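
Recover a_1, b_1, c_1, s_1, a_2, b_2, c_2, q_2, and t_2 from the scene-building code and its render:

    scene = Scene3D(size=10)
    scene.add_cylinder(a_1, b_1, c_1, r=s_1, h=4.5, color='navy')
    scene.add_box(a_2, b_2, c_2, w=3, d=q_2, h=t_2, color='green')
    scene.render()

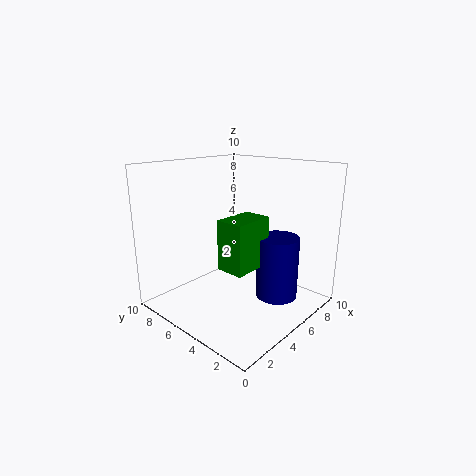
a_1 = 7; b_1 = 3; c_1 = 0.5; s_1 = 1.5; a_2 = 3.5; b_2 = 3.5; c_2 = 3; q_2 = 2; t_2 = 3.5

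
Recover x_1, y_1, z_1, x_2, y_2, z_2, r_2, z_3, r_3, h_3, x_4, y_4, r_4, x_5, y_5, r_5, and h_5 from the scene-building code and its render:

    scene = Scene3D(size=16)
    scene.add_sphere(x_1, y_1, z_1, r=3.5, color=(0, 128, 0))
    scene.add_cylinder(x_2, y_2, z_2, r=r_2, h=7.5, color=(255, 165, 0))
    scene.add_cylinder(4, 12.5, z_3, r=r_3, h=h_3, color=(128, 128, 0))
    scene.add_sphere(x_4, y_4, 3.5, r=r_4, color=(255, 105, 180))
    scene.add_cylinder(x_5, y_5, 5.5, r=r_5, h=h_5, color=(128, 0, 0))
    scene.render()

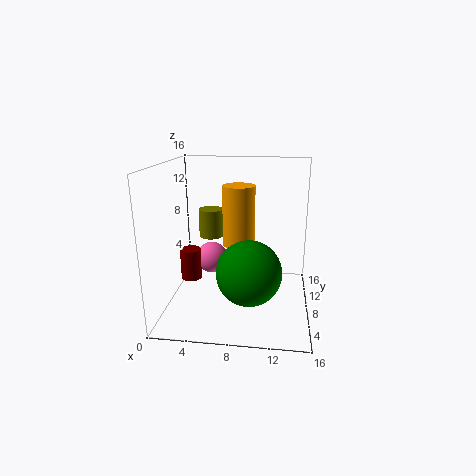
x_1 = 9.5, y_1 = 5.5, z_1 = 5, x_2 = 7.5, y_2 = 12.5, z_2 = 5.5, r_2 = 2, z_3 = 6.5, r_3 = 1.5, h_3 = 3.5, x_4 = 4, y_4 = 12.5, r_4 = 2, x_5 = 4, y_5 = 3, r_5 = 1, h_5 = 3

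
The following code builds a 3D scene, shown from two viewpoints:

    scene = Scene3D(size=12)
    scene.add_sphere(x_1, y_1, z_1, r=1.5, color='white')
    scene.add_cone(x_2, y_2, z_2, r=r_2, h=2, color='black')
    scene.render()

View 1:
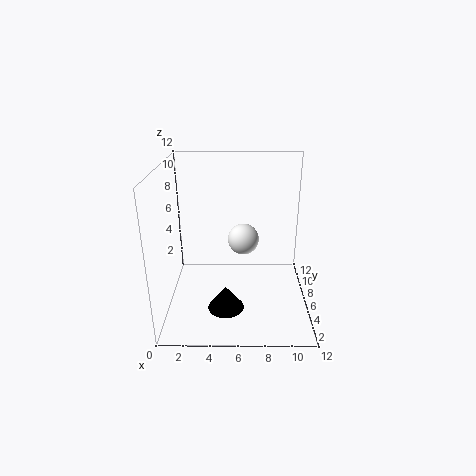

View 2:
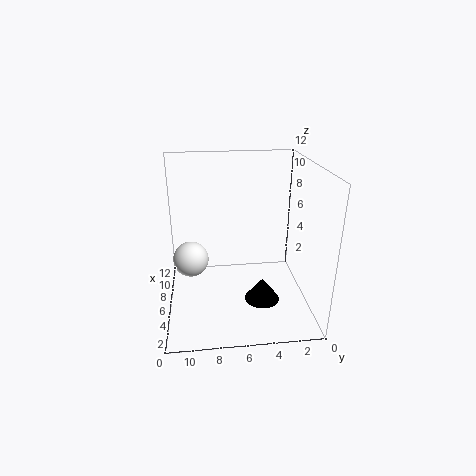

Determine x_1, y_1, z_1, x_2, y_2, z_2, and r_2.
x_1 = 6.5, y_1 = 10, z_1 = 4, x_2 = 5, y_2 = 4, z_2 = 0.5, r_2 = 1.5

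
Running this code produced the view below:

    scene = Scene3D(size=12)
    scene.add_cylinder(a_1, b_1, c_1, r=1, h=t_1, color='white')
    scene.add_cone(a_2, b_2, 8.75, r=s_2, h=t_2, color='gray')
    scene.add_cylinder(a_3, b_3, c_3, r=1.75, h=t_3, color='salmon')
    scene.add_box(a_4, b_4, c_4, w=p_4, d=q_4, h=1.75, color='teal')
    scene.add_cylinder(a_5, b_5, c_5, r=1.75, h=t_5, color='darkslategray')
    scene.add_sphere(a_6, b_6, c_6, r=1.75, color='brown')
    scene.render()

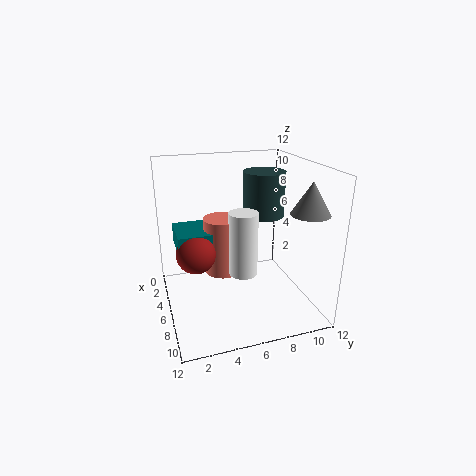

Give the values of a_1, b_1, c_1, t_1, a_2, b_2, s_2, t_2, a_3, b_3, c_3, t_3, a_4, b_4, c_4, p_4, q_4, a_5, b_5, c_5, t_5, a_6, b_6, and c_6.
a_1 = 10.25, b_1 = 5, c_1 = 5.25, t_1 = 4.5, a_2 = 9.5, b_2 = 10.5, s_2 = 1.5, t_2 = 2.5, a_3 = 3, b_3 = 5.5, c_3 = 1.5, t_3 = 5.25, a_4 = 0.25, b_4 = 1.25, c_4 = 4, p_4 = 4, q_4 = 3.75, a_5 = 5.25, b_5 = 8.5, c_5 = 7.5, t_5 = 3.75, a_6 = 4, b_6 = 2.75, c_6 = 4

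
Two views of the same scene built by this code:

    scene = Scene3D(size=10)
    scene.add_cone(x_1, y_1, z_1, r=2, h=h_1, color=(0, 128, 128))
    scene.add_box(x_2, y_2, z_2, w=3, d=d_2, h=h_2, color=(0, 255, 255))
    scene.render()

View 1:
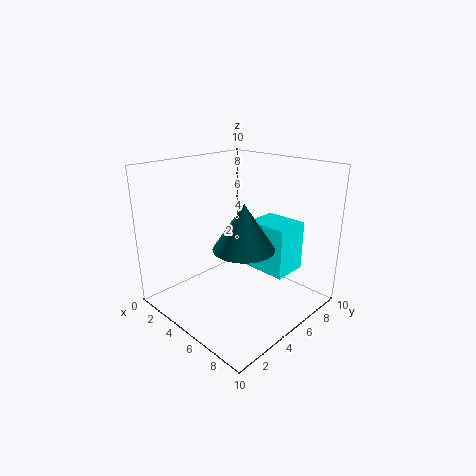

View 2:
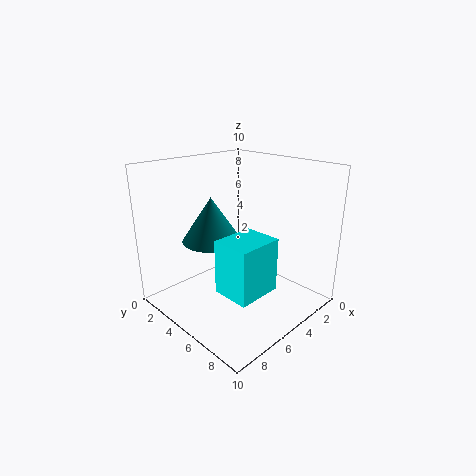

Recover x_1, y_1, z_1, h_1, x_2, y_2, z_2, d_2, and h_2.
x_1 = 6.5; y_1 = 4; z_1 = 5; h_1 = 3; x_2 = 5; y_2 = 6; z_2 = 2.5; d_2 = 2.5; h_2 = 3.5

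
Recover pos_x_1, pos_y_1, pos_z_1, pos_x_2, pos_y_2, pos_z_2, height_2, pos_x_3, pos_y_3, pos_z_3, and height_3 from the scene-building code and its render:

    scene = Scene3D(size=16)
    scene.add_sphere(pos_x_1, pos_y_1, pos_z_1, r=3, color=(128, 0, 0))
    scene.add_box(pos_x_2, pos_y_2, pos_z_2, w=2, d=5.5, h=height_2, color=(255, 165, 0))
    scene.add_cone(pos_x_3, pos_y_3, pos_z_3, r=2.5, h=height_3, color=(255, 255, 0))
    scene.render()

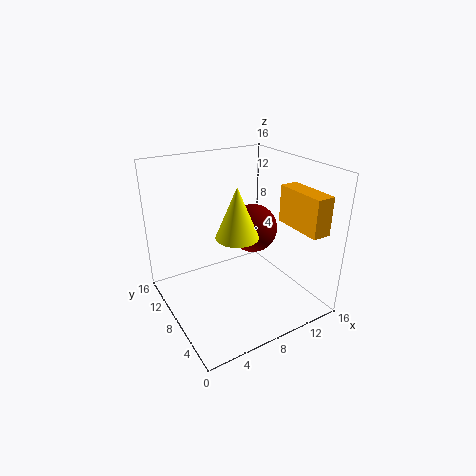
pos_x_1 = 12
pos_y_1 = 11
pos_z_1 = 7
pos_x_2 = 12
pos_y_2 = 0.5
pos_z_2 = 10
height_2 = 4
pos_x_3 = 8.5
pos_y_3 = 9
pos_z_3 = 7.5
height_3 = 6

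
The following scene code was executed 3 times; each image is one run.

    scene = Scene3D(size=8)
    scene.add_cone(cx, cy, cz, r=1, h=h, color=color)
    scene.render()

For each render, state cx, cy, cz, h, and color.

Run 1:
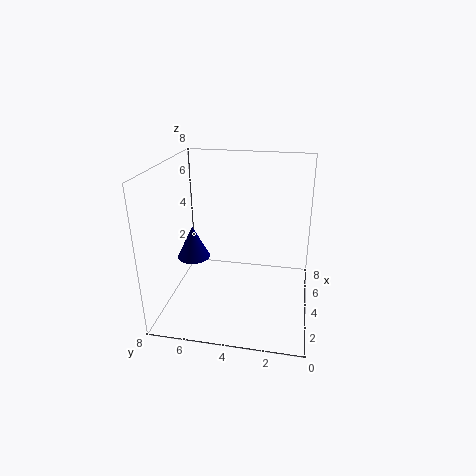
cx = 5; cy = 7; cz = 2; h = 2; color = 'navy'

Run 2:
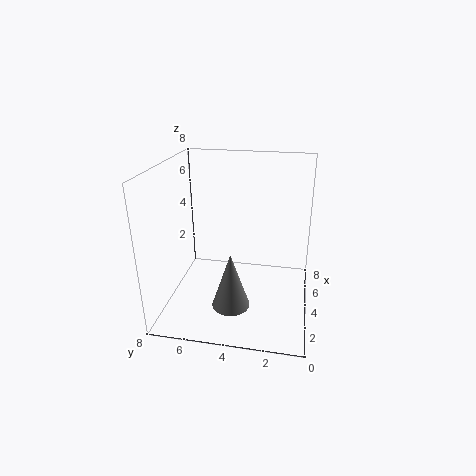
cx = 2; cy = 4; cz = 1; h = 3; color = 'gray'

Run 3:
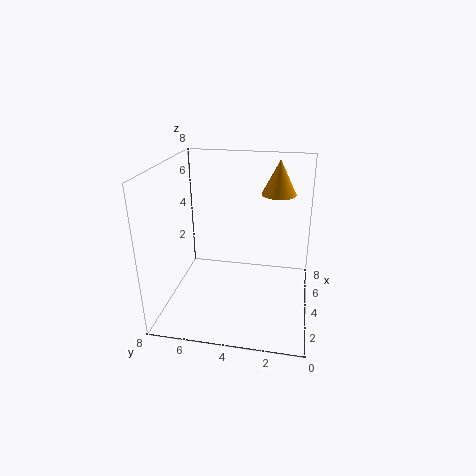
cx = 6; cy = 2; cz = 6; h = 2; color = 'orange'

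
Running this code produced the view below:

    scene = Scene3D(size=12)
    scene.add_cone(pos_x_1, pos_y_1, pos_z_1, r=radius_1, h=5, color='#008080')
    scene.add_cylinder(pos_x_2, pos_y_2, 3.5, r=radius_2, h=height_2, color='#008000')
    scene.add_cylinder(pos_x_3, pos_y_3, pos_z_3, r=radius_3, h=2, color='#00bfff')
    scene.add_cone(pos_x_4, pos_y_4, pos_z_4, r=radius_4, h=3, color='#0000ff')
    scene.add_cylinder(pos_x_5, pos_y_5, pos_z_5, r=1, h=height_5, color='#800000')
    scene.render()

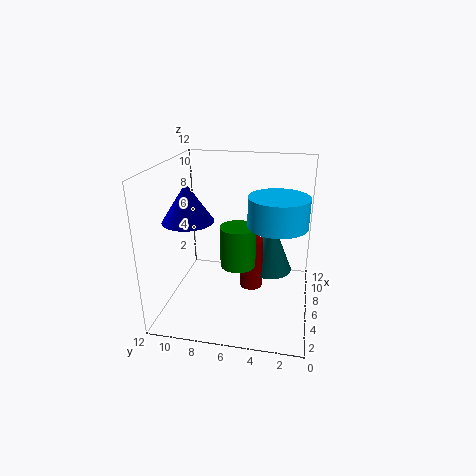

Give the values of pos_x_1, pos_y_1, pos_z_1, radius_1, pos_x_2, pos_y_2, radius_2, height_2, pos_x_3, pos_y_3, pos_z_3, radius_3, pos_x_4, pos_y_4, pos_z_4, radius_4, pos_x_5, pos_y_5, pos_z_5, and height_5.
pos_x_1 = 8.5; pos_y_1 = 3.5; pos_z_1 = 2; radius_1 = 2; pos_x_2 = 6; pos_y_2 = 6; radius_2 = 1.5; height_2 = 3.5; pos_x_3 = 2; pos_y_3 = 2.5; pos_z_3 = 9; radius_3 = 2; pos_x_4 = 4; pos_y_4 = 9.5; pos_z_4 = 8; radius_4 = 2; pos_x_5 = 7; pos_y_5 = 5; pos_z_5 = 1; height_5 = 4.5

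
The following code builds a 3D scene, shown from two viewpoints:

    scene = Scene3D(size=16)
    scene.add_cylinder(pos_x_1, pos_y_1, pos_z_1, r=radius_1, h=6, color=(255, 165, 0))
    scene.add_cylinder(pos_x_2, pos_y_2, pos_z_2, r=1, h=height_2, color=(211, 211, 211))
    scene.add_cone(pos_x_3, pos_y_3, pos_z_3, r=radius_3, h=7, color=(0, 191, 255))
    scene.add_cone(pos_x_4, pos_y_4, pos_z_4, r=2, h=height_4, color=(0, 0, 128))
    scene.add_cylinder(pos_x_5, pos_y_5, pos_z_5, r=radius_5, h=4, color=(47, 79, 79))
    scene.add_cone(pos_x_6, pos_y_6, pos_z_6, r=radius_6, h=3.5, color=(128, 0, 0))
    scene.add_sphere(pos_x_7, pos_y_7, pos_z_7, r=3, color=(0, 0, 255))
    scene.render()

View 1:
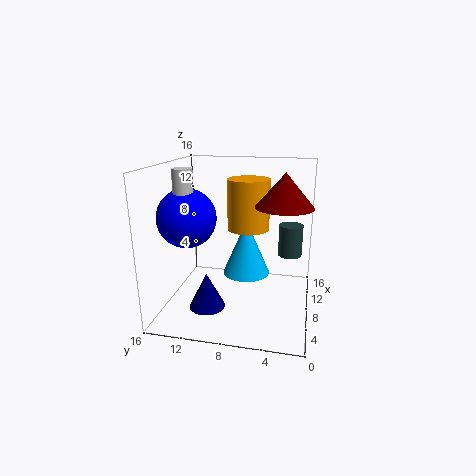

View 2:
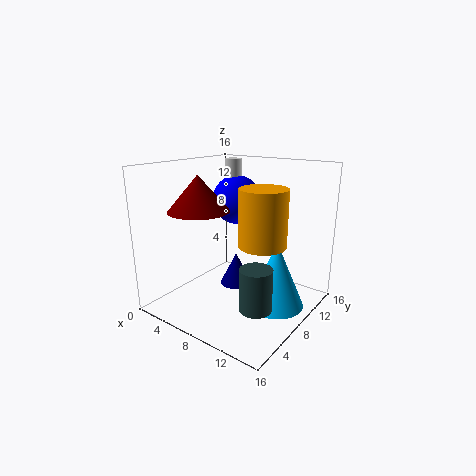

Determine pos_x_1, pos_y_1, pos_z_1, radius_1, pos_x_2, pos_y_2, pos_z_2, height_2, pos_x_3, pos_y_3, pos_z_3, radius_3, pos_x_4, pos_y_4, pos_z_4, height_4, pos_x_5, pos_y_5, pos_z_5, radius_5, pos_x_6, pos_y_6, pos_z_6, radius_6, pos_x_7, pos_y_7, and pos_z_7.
pos_x_1 = 11.5, pos_y_1 = 7.5, pos_z_1 = 8, radius_1 = 2.5, pos_x_2 = 4, pos_y_2 = 12.5, pos_z_2 = 10, height_2 = 6, pos_x_3 = 13, pos_y_3 = 8, pos_z_3 = 1.5, radius_3 = 3, pos_x_4 = 5.5, pos_y_4 = 11, pos_z_4 = 0.5, height_4 = 4, pos_x_5 = 14, pos_y_5 = 2.5, pos_z_5 = 4, radius_5 = 1.5, pos_x_6 = 7, pos_y_6 = 3, pos_z_6 = 12, radius_6 = 3, pos_x_7 = 4.5, pos_y_7 = 12.5, pos_z_7 = 11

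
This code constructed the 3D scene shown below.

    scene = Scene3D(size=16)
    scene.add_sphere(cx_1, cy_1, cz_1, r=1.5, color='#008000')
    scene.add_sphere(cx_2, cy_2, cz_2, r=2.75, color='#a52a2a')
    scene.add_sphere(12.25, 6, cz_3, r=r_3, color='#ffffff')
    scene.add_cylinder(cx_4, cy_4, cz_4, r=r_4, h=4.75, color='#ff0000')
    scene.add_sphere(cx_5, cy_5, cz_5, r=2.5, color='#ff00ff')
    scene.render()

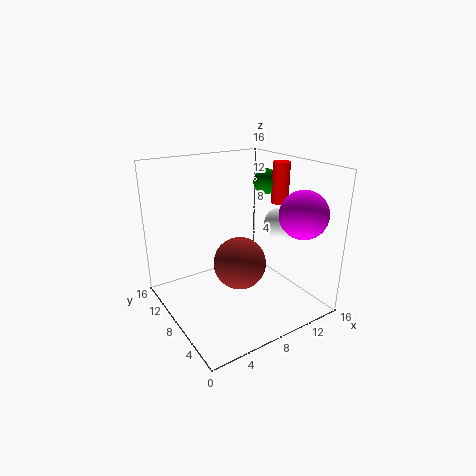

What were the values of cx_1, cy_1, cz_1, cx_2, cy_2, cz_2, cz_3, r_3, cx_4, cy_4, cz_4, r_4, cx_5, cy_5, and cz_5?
cx_1 = 13.25; cy_1 = 10; cz_1 = 13.25; cx_2 = 6.75; cy_2 = 5.75; cz_2 = 6.25; cz_3 = 9.5; r_3 = 1.75; cx_4 = 14; cy_4 = 8.25; cz_4 = 11; r_4 = 1; cx_5 = 12.25; cy_5 = 2.5; cz_5 = 11.5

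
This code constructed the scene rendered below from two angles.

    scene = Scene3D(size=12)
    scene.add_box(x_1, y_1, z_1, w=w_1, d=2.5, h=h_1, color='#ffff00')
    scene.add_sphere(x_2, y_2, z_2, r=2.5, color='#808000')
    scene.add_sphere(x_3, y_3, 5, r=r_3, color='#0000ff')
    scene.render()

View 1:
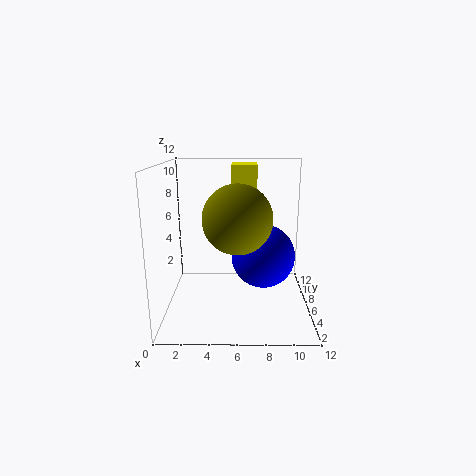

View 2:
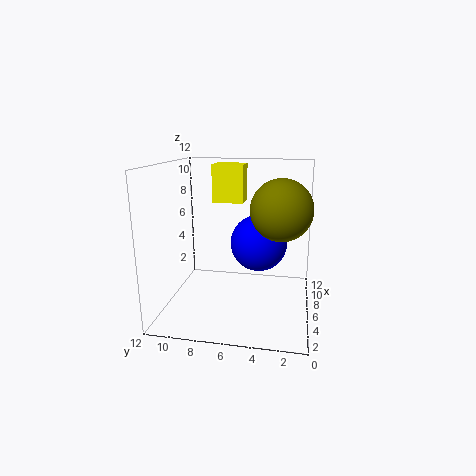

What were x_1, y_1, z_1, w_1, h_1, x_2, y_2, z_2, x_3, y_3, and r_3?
x_1 = 5.5, y_1 = 5.5, z_1 = 9, w_1 = 2, h_1 = 3, x_2 = 6, y_2 = 2.5, z_2 = 8.5, x_3 = 8, y_3 = 4.5, r_3 = 2.5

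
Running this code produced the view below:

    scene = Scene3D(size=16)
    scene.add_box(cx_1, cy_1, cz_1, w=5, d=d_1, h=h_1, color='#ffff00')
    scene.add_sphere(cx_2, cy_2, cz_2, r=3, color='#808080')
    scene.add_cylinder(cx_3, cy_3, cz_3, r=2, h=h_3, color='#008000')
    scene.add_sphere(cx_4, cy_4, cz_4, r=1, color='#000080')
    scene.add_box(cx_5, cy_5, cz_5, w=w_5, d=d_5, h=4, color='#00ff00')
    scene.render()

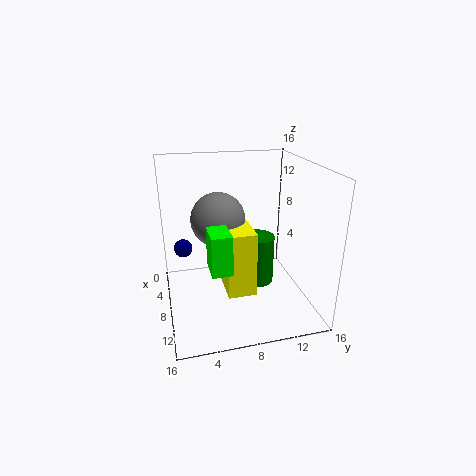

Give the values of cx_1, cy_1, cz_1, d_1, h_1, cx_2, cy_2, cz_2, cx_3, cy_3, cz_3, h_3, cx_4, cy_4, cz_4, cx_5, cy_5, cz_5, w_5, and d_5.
cx_1 = 7; cy_1 = 6; cz_1 = 3; d_1 = 3; h_1 = 7; cx_2 = 7; cy_2 = 6; cz_2 = 10; cx_3 = 6; cy_3 = 11; cz_3 = 1; h_3 = 6; cx_4 = 7; cy_4 = 2; cz_4 = 7; cx_5 = 11; cy_5 = 4; cz_5 = 7; w_5 = 3; d_5 = 2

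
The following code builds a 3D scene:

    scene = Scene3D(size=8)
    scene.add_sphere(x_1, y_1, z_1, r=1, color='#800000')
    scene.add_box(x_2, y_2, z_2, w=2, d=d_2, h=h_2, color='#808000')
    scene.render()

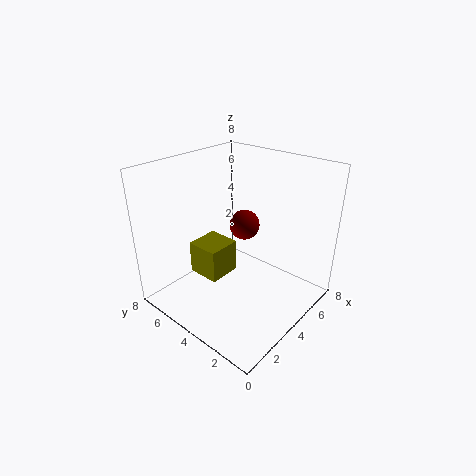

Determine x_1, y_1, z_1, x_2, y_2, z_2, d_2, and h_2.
x_1 = 7, y_1 = 6, z_1 = 3, x_2 = 3, y_2 = 5, z_2 = 1, d_2 = 2, h_2 = 2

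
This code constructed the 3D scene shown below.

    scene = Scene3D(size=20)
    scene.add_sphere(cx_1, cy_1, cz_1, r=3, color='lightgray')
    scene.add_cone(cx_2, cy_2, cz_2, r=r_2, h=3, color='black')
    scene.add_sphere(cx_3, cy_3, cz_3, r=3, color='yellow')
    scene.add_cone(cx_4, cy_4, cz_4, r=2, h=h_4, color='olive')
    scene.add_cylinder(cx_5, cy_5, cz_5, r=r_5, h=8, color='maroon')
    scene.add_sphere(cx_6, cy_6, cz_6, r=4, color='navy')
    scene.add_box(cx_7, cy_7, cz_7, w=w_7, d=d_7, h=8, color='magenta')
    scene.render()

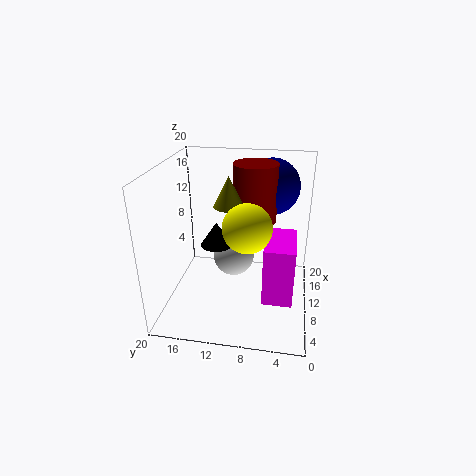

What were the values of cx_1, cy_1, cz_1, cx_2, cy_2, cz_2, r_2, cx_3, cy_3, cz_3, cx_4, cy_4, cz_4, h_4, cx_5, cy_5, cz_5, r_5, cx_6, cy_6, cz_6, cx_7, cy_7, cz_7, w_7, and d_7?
cx_1 = 12, cy_1 = 11, cz_1 = 6, cx_2 = 6, cy_2 = 12, cz_2 = 11, r_2 = 2, cx_3 = 5, cy_3 = 8, cz_3 = 14, cx_4 = 9, cy_4 = 11, cz_4 = 15, h_4 = 4, cx_5 = 12, cy_5 = 8, cz_5 = 12, r_5 = 3, cx_6 = 15, cy_6 = 6, cz_6 = 16, cx_7 = 5, cy_7 = 2, cz_7 = 3, w_7 = 7, d_7 = 4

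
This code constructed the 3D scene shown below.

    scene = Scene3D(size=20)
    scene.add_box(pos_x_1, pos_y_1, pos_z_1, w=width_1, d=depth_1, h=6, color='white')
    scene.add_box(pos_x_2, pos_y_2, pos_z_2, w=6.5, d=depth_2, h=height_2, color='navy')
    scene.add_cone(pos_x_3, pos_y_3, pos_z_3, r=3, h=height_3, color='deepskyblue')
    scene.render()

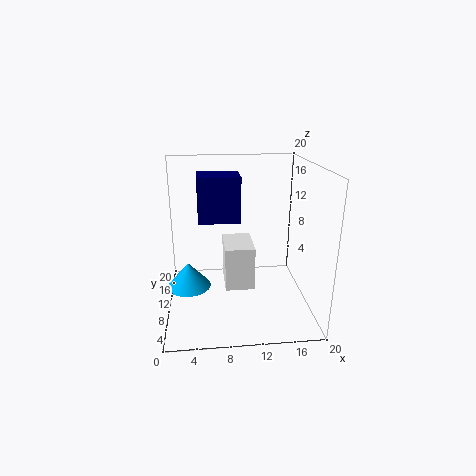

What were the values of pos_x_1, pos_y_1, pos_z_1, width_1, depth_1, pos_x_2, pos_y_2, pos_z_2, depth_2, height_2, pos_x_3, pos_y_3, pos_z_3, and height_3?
pos_x_1 = 8, pos_y_1 = 7, pos_z_1 = 3.5, width_1 = 4, depth_1 = 6, pos_x_2 = 4.5, pos_y_2 = 14.5, pos_z_2 = 10.5, depth_2 = 5.5, height_2 = 7, pos_x_3 = 3, pos_y_3 = 9, pos_z_3 = 3.5, height_3 = 3.5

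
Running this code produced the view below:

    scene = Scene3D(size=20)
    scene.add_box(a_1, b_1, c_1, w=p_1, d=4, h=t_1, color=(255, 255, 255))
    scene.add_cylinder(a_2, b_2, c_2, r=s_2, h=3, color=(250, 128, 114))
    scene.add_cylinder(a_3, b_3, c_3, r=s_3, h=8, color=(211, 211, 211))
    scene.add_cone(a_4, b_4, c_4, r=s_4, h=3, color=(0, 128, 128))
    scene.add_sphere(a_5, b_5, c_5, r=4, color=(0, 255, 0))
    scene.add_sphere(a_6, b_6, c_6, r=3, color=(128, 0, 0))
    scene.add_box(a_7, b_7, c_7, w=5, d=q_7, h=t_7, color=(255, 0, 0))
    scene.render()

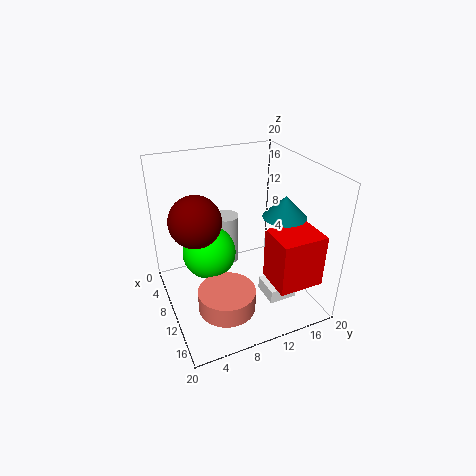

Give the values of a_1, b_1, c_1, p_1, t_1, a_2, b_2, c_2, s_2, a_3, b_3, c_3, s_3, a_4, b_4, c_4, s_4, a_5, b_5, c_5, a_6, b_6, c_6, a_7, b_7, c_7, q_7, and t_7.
a_1 = 11; b_1 = 13; c_1 = 1; p_1 = 4; t_1 = 2; a_2 = 13; b_2 = 7; c_2 = 1; s_2 = 4; a_3 = 3; b_3 = 11; c_3 = 2; s_3 = 2; a_4 = 12; b_4 = 16; c_4 = 13; s_4 = 3; a_5 = 6; b_5 = 7; c_5 = 6; a_6 = 14; b_6 = 3; c_6 = 16; a_7 = 14; b_7 = 12; c_7 = 6; q_7 = 6; t_7 = 7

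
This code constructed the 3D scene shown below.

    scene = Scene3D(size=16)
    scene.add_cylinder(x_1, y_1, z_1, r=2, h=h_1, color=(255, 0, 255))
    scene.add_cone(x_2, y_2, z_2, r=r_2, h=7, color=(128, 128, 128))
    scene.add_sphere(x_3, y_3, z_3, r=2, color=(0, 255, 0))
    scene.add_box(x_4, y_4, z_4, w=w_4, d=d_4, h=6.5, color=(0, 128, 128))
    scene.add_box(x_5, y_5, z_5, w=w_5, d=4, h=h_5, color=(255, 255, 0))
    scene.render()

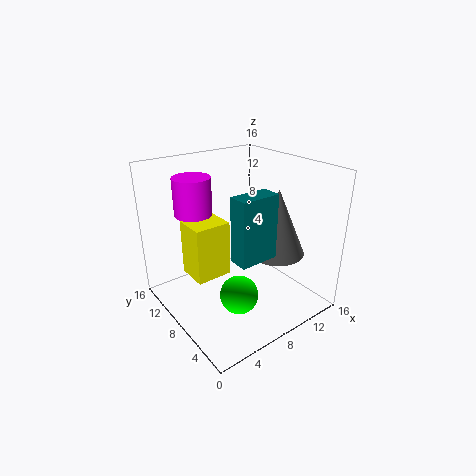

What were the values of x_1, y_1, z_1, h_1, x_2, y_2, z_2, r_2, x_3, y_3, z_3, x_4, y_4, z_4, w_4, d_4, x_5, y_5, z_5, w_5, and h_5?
x_1 = 4, y_1 = 10.5, z_1 = 11, h_1 = 4, x_2 = 10.5, y_2 = 4.5, z_2 = 7, r_2 = 3, x_3 = 5.5, y_3 = 4.5, z_3 = 3.5, x_4 = 4.5, y_4 = 2.5, z_4 = 8, w_4 = 4, d_4 = 2, x_5 = 4.5, y_5 = 11, z_5 = 1.5, w_5 = 4.5, h_5 = 7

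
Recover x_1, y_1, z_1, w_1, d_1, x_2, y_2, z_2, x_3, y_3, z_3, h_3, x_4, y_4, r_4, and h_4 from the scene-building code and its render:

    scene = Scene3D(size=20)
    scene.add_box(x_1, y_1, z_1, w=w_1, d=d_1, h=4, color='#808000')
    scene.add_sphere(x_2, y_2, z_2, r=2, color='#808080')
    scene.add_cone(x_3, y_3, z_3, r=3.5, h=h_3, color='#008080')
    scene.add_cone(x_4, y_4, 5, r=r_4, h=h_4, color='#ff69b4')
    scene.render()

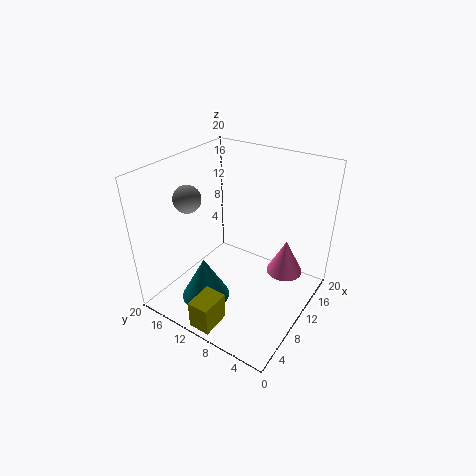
x_1 = 0.5
y_1 = 8.5
z_1 = 0.5
w_1 = 4
d_1 = 3
x_2 = 8.5
y_2 = 17.5
z_2 = 14.5
x_3 = 6.5
y_3 = 13.5
z_3 = 0.5
h_3 = 6.5
x_4 = 13
y_4 = 4
r_4 = 2.5
h_4 = 5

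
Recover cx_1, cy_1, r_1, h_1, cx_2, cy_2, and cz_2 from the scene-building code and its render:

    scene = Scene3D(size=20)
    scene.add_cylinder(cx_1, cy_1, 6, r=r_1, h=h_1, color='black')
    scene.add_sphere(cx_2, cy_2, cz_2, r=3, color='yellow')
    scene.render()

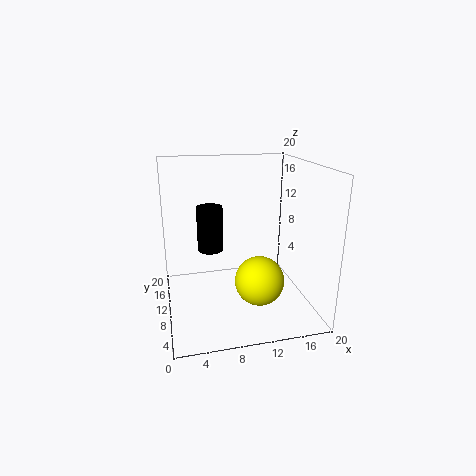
cx_1 = 7
cy_1 = 16
r_1 = 2
h_1 = 7
cx_2 = 11
cy_2 = 3
cz_2 = 7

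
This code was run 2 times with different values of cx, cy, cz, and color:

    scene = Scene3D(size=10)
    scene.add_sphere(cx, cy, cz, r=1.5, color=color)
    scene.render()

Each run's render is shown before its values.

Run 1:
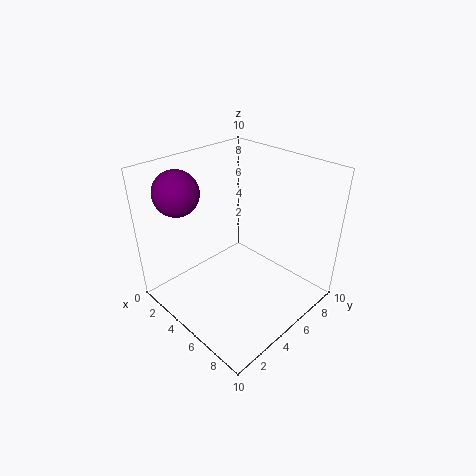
cx = 2.5, cy = 2, cz = 8.5, color = 'purple'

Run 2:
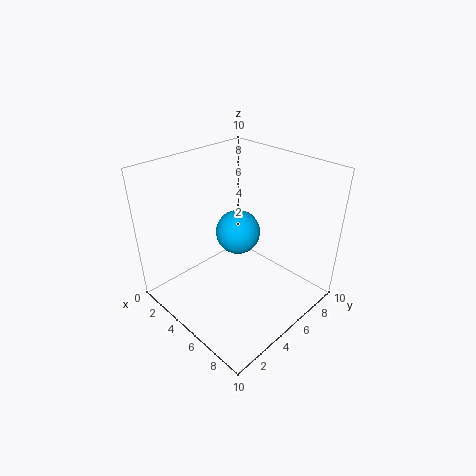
cx = 5, cy = 5, cz = 5.5, color = 'deepskyblue'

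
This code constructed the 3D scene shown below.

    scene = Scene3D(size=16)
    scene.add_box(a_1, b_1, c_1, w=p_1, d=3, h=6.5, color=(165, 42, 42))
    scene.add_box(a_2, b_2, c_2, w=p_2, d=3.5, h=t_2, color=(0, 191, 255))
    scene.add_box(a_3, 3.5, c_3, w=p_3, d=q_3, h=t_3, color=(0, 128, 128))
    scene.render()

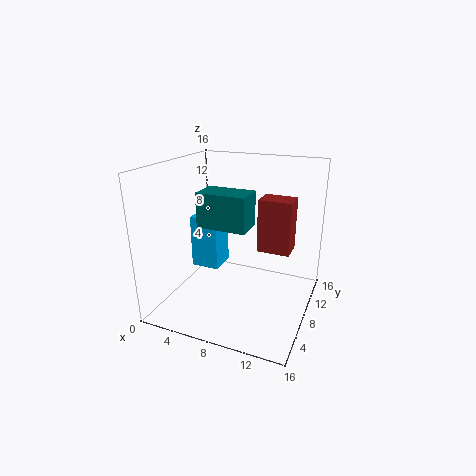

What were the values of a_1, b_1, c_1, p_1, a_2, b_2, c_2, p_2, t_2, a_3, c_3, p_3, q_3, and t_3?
a_1 = 9; b_1 = 11.5; c_1 = 5; p_1 = 4; a_2 = 1; b_2 = 9.5; c_2 = 2.5; p_2 = 3.5; t_2 = 6.5; a_3 = 5.5; c_3 = 10.5; p_3 = 5; q_3 = 3; t_3 = 3.5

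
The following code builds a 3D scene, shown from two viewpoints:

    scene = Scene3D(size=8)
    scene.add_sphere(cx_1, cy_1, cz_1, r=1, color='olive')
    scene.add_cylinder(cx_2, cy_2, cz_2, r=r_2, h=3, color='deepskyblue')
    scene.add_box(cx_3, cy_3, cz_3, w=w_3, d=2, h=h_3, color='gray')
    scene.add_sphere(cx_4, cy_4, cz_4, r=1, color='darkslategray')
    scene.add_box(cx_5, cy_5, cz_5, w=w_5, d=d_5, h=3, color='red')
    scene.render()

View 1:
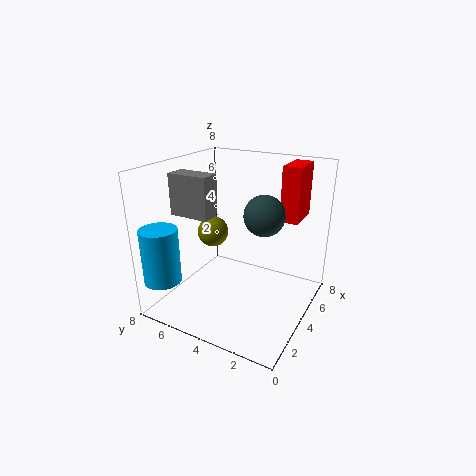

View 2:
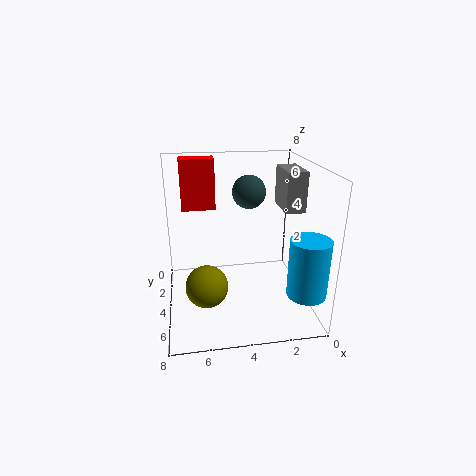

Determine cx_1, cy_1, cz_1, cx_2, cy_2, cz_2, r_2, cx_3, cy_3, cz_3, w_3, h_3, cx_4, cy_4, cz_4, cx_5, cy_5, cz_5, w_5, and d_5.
cx_1 = 6; cy_1 = 7; cz_1 = 3; cx_2 = 1; cy_2 = 7; cz_2 = 2; r_2 = 1; cx_3 = 1; cy_3 = 4; cz_3 = 6; w_3 = 1; h_3 = 2; cx_4 = 3; cy_4 = 2; cz_4 = 6; cx_5 = 5; cy_5 = 1; cz_5 = 5; w_5 = 2; d_5 = 1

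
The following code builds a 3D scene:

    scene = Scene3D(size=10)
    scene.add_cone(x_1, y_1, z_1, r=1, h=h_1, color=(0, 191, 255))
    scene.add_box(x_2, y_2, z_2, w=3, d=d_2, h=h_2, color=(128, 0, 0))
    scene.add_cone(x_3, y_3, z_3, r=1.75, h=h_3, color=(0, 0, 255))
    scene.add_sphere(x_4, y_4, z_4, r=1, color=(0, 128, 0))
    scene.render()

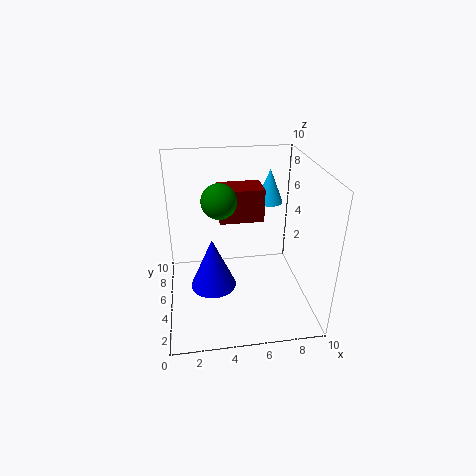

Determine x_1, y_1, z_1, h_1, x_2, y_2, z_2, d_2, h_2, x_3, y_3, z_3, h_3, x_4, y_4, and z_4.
x_1 = 7.75
y_1 = 7.5
z_1 = 6.5
h_1 = 2.5
x_2 = 3.75
y_2 = 4.75
z_2 = 6.25
d_2 = 2
h_2 = 2.25
x_3 = 3.25
y_3 = 6.25
z_3 = 0.25
h_3 = 4
x_4 = 3.5
y_4 = 2.25
z_4 = 9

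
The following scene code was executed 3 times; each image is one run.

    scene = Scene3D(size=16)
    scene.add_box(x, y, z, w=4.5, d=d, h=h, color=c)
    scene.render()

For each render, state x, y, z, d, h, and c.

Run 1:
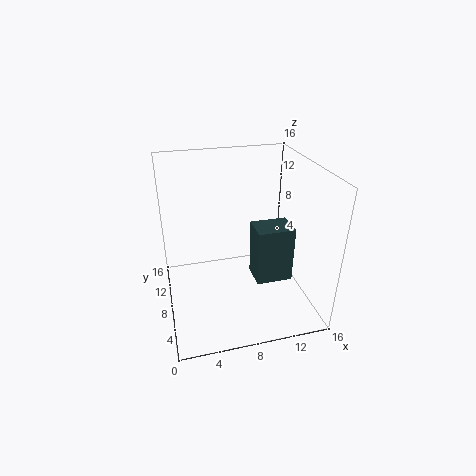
x = 10.5; y = 8; z = 1; d = 3.5; h = 7; c = 'darkslategray'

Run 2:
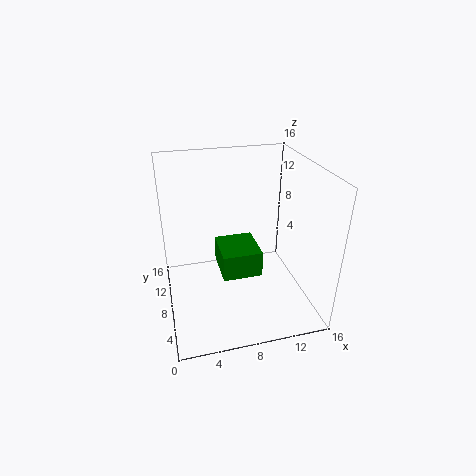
x = 6; y = 6.5; z = 3.5; d = 5; h = 3; c = 'green'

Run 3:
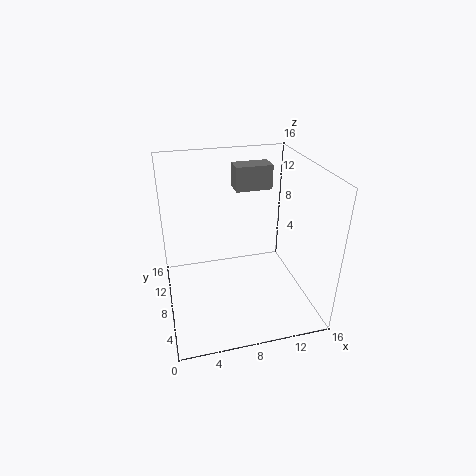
x = 9; y = 12.5; z = 11.5; d = 2.5; h = 3; c = 'gray'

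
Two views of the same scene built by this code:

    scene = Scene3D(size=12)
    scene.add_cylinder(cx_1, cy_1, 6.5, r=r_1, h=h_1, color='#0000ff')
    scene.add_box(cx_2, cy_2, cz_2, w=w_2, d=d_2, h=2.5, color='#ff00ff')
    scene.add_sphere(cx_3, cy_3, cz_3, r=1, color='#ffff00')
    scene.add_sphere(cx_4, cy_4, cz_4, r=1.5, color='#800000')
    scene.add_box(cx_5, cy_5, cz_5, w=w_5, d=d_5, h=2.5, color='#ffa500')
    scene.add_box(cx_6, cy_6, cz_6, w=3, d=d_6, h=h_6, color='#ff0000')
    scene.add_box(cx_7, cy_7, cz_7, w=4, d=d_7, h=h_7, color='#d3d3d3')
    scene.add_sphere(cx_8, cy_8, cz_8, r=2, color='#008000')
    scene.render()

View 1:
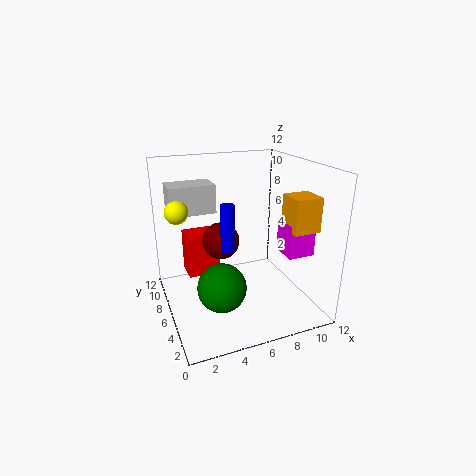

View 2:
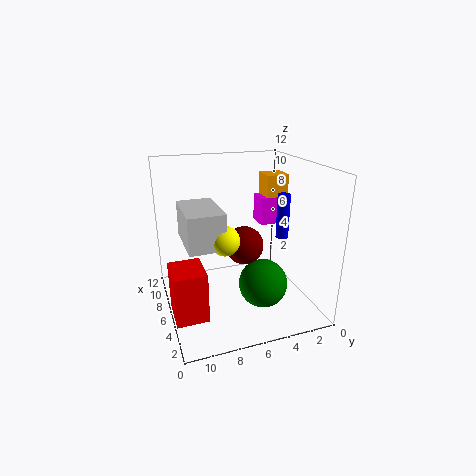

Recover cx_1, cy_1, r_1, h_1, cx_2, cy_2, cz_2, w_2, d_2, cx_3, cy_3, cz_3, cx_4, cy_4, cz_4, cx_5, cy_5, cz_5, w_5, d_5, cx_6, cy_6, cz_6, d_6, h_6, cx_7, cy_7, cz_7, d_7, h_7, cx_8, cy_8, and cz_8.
cx_1 = 4
cy_1 = 3
r_1 = 0.5
h_1 = 3.5
cx_2 = 8
cy_2 = 1
cz_2 = 6
w_2 = 2
d_2 = 2
cx_3 = 1.5
cy_3 = 8.5
cz_3 = 8
cx_4 = 4.5
cy_4 = 6
cz_4 = 6
cx_5 = 8
cy_5 = 0.5
cz_5 = 8
w_5 = 2
d_5 = 2
cx_6 = 2.5
cy_6 = 9.5
cz_6 = 1
d_6 = 2.5
h_6 = 4
cx_7 = 1
cy_7 = 8.5
cz_7 = 7.5
d_7 = 2.5
h_7 = 2.5
cx_8 = 4
cy_8 = 4.5
cz_8 = 2.5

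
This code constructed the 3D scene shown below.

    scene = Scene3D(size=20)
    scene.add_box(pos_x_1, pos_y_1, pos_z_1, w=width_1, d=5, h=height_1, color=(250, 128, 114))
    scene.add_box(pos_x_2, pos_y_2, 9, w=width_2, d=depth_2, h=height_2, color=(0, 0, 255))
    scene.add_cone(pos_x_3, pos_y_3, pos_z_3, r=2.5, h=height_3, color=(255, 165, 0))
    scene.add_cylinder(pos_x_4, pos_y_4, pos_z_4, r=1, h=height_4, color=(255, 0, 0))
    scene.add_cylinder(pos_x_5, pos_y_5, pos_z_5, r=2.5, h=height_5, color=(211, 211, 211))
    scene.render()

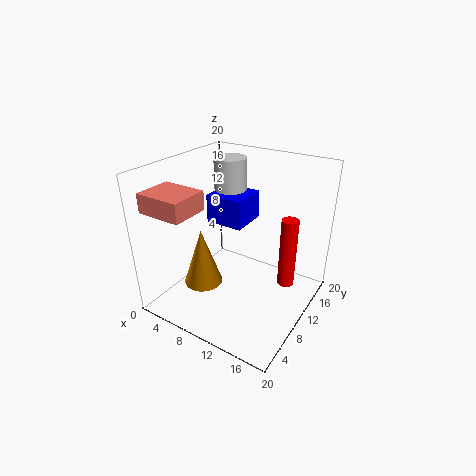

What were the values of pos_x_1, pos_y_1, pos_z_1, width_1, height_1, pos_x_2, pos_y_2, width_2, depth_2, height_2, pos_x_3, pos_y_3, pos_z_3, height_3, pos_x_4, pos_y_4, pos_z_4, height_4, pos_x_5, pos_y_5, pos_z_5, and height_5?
pos_x_1 = 2
pos_y_1 = 0.5
pos_z_1 = 15.5
width_1 = 6
height_1 = 2.5
pos_x_2 = 2
pos_y_2 = 13.5
width_2 = 6
depth_2 = 6
height_2 = 4.5
pos_x_3 = 8
pos_y_3 = 4.5
pos_z_3 = 5.5
height_3 = 7.5
pos_x_4 = 18.5
pos_y_4 = 7.5
pos_z_4 = 7.5
height_4 = 8.5
pos_x_5 = 4.5
pos_y_5 = 16.5
pos_z_5 = 14
height_5 = 5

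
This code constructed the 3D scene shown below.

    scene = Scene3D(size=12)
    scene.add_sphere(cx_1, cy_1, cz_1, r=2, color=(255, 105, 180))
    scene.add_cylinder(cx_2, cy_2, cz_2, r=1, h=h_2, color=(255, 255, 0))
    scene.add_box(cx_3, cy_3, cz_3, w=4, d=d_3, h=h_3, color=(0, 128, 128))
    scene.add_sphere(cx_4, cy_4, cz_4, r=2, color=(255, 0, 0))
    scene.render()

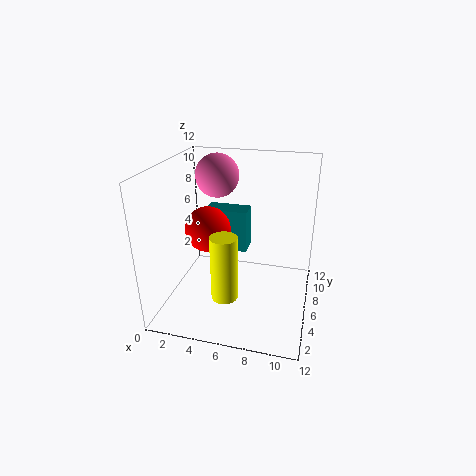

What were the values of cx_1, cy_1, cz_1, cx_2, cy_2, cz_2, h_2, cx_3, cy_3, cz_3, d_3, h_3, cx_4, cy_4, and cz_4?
cx_1 = 3; cy_1 = 10; cz_1 = 10; cx_2 = 6; cy_2 = 2; cz_2 = 3; h_2 = 5; cx_3 = 2; cy_3 = 9; cz_3 = 3; d_3 = 2; h_3 = 4; cx_4 = 3; cy_4 = 7; cz_4 = 6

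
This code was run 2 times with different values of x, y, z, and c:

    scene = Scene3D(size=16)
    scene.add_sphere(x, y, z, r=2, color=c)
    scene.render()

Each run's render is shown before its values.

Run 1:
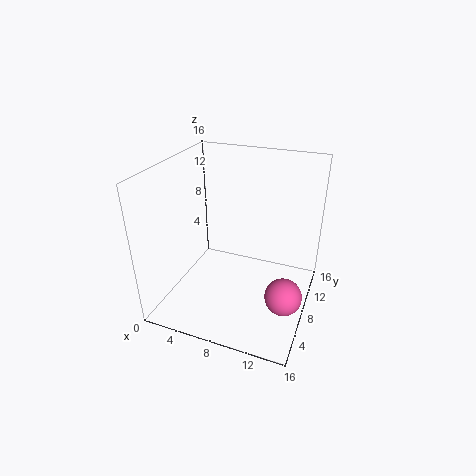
x = 14
y = 6
z = 3
c = 'hotpink'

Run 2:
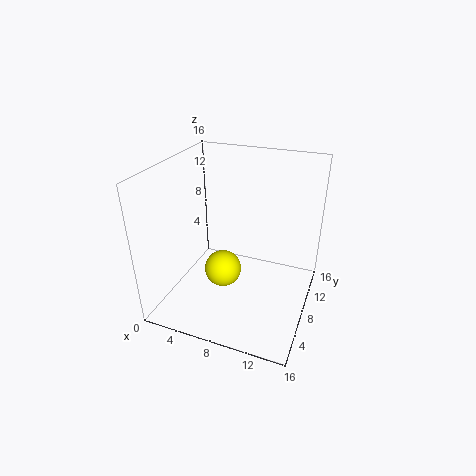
x = 7
y = 6
z = 5
c = 'yellow'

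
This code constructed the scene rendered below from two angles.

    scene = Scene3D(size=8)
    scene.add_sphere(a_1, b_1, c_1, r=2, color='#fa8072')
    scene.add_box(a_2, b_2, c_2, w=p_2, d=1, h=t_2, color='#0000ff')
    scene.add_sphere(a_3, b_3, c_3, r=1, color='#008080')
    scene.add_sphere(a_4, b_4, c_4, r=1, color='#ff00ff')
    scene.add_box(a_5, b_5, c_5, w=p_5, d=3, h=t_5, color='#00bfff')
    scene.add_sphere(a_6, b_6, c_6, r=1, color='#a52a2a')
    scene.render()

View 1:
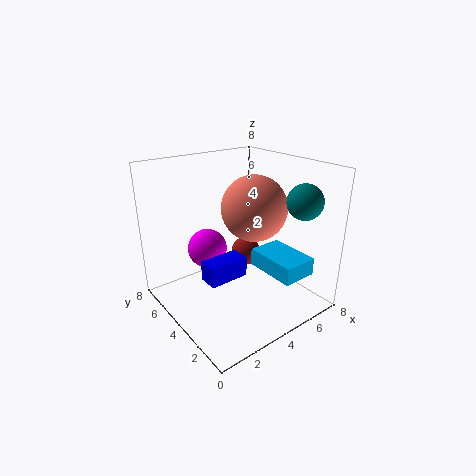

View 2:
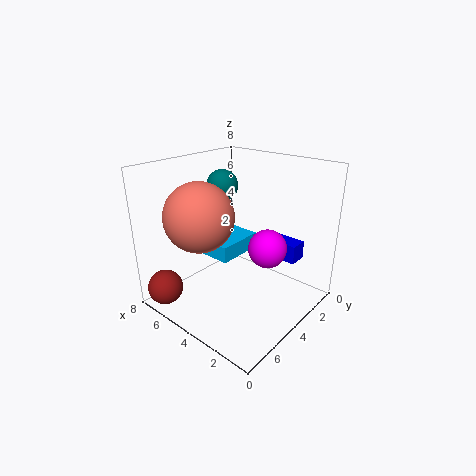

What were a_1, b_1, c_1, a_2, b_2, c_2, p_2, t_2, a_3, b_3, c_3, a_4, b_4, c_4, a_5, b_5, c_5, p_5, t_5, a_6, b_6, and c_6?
a_1 = 6, b_1 = 5, c_1 = 5, a_2 = 1, b_2 = 2, c_2 = 3, p_2 = 2, t_2 = 1, a_3 = 7, b_3 = 2, c_3 = 6, a_4 = 2, b_4 = 4, c_4 = 4, a_5 = 5, b_5 = 1, c_5 = 2, p_5 = 2, t_5 = 1, a_6 = 7, b_6 = 7, c_6 = 1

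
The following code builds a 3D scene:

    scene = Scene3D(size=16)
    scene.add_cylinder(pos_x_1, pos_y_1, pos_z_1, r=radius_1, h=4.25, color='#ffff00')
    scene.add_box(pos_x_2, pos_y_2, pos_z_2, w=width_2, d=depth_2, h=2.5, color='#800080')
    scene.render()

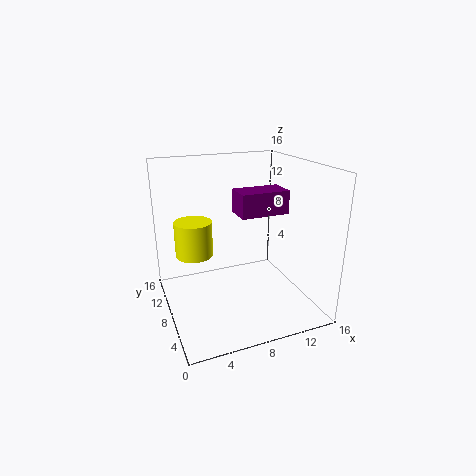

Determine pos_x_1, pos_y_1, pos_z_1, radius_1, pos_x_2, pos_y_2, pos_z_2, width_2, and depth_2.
pos_x_1 = 4
pos_y_1 = 12.25
pos_z_1 = 4.75
radius_1 = 2.25
pos_x_2 = 7.5
pos_y_2 = 5.5
pos_z_2 = 11
width_2 = 5.25
depth_2 = 3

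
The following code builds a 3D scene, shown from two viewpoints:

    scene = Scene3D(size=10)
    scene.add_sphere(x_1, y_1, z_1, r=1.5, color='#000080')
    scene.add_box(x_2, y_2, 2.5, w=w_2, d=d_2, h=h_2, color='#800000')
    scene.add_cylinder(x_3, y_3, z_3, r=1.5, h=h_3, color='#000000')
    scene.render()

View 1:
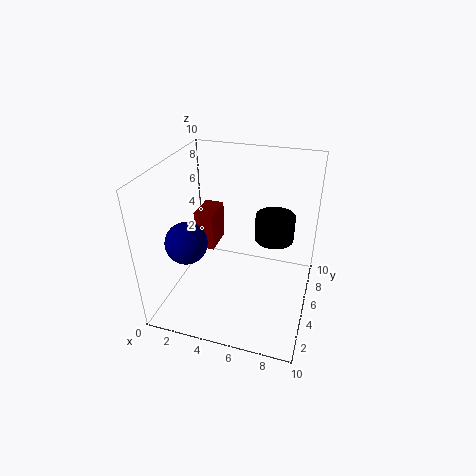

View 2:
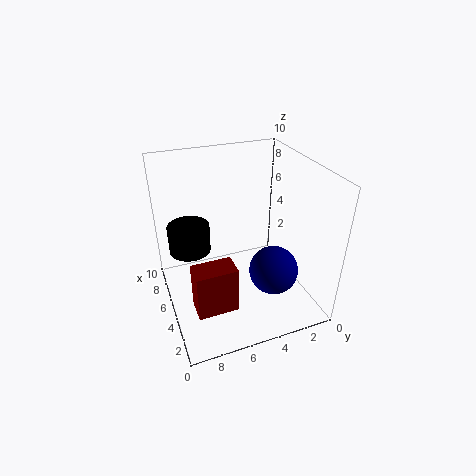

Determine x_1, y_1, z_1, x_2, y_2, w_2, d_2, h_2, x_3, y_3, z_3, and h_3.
x_1 = 1.5
y_1 = 4
z_1 = 4.5
x_2 = 1
y_2 = 6.5
w_2 = 1.5
d_2 = 2.5
h_2 = 3
x_3 = 7
y_3 = 8
z_3 = 3.5
h_3 = 2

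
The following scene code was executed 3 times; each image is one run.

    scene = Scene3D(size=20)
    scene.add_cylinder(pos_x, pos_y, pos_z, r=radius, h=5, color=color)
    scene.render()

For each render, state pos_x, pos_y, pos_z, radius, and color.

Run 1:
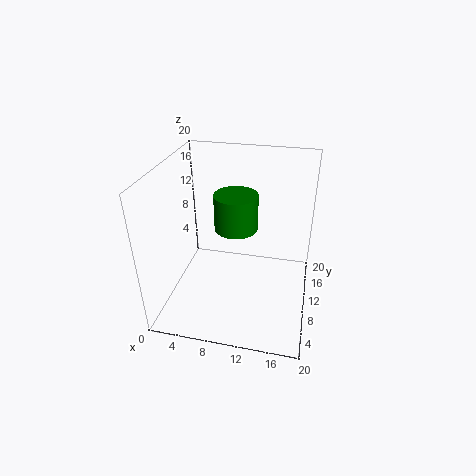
pos_x = 9.5; pos_y = 11; pos_z = 11; radius = 3; color = 'green'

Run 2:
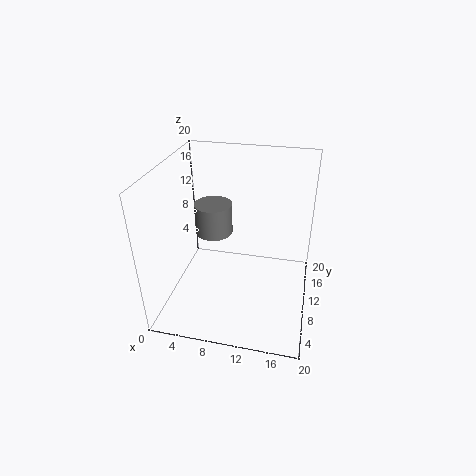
pos_x = 4.5; pos_y = 16.5; pos_z = 6.5; radius = 3; color = 'gray'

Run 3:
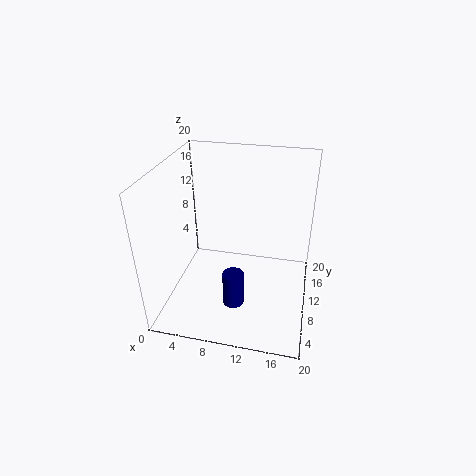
pos_x = 10; pos_y = 7; pos_z = 1; radius = 1.5; color = 'navy'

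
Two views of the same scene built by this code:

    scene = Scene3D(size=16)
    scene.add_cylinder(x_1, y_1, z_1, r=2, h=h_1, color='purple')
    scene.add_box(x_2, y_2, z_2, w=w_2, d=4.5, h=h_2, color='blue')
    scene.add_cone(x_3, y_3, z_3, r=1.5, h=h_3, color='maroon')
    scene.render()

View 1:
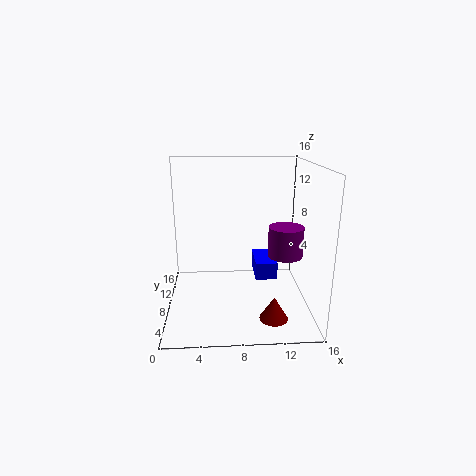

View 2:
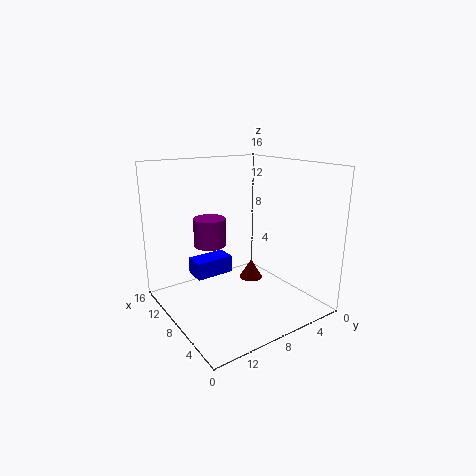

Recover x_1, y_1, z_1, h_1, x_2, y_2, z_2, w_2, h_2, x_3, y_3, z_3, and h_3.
x_1 = 13.5; y_1 = 8.5; z_1 = 5.5; h_1 = 3.5; x_2 = 10; y_2 = 7.5; z_2 = 3; w_2 = 2.5; h_2 = 2; x_3 = 11.5; y_3 = 3.5; z_3 = 0.5; h_3 = 2.5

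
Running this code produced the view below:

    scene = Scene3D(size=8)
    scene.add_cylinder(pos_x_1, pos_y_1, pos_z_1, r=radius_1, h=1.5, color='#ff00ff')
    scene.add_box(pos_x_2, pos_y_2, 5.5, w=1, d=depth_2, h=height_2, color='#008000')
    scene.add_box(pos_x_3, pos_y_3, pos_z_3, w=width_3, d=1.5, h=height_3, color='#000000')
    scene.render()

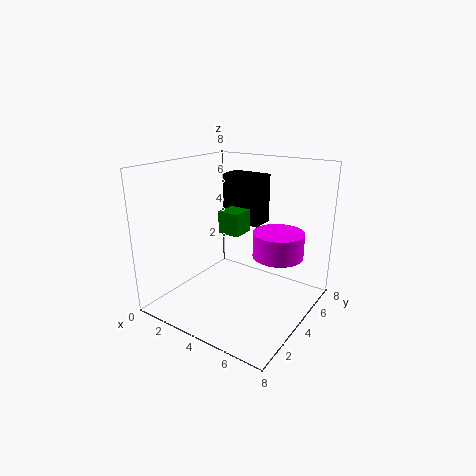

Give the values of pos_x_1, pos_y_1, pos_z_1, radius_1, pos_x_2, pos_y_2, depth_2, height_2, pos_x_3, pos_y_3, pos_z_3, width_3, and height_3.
pos_x_1 = 5.5, pos_y_1 = 6, pos_z_1 = 2.5, radius_1 = 1.5, pos_x_2 = 5, pos_y_2 = 1, depth_2 = 1, height_2 = 1, pos_x_3 = 1.5, pos_y_3 = 6, pos_z_3 = 4, width_3 = 2.5, height_3 = 3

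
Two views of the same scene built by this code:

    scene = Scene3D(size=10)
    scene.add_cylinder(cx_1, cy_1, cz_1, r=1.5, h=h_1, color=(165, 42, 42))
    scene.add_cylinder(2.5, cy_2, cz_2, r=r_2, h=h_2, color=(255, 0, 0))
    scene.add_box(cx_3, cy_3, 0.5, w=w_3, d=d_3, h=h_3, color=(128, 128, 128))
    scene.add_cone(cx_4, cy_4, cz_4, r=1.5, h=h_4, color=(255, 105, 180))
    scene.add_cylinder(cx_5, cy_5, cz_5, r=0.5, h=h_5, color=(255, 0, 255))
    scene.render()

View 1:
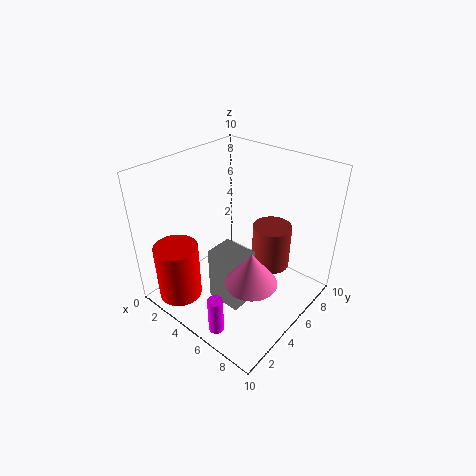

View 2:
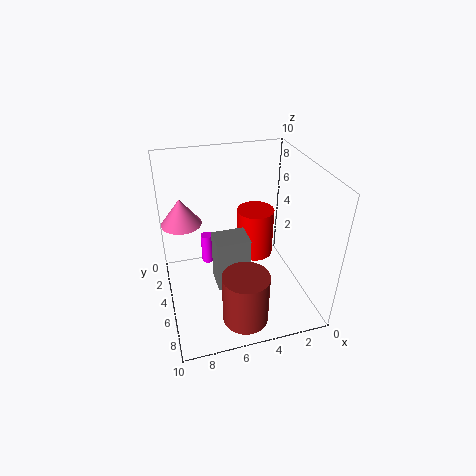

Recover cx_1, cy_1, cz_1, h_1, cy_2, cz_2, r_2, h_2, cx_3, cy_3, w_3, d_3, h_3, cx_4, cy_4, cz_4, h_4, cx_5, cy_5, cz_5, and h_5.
cx_1 = 5.5; cy_1 = 8.5; cz_1 = 1; h_1 = 3.5; cy_2 = 1.5; cz_2 = 1; r_2 = 1.5; h_2 = 4; cx_3 = 4; cy_3 = 3; w_3 = 2.5; d_3 = 2; h_3 = 4; cx_4 = 8.5; cy_4 = 2; cz_4 = 5; h_4 = 2; cx_5 = 6.5; cy_5 = 1; cz_5 = 0.5; h_5 = 2.5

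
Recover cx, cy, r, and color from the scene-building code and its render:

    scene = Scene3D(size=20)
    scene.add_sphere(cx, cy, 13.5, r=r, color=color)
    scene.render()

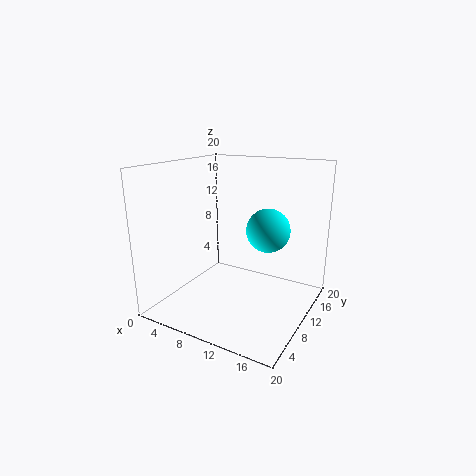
cx = 16.5
cy = 5.5
r = 2.5
color = 'cyan'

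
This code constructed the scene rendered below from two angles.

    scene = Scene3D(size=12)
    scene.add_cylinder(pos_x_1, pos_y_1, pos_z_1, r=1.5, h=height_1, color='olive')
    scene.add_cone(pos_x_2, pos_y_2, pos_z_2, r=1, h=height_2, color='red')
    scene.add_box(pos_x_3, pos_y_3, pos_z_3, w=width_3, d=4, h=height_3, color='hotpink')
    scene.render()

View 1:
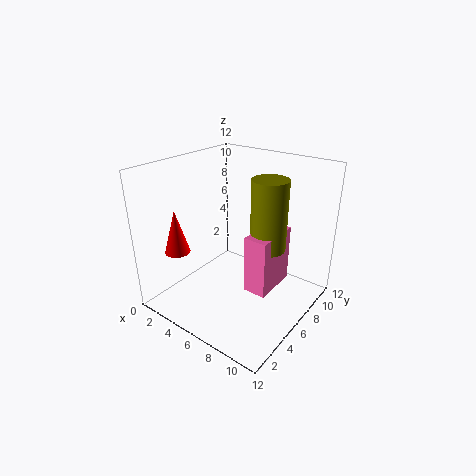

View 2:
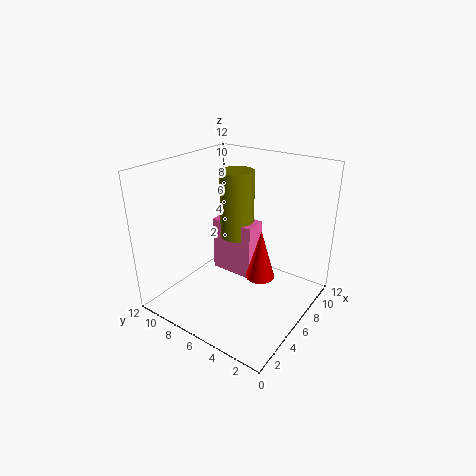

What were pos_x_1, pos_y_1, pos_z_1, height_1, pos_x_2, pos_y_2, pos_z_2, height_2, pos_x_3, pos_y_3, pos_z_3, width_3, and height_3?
pos_x_1 = 8
pos_y_1 = 7.5
pos_z_1 = 5
height_1 = 6
pos_x_2 = 3
pos_y_2 = 2
pos_z_2 = 5.5
height_2 = 3.5
pos_x_3 = 7
pos_y_3 = 5.5
pos_z_3 = 1.5
width_3 = 2
height_3 = 5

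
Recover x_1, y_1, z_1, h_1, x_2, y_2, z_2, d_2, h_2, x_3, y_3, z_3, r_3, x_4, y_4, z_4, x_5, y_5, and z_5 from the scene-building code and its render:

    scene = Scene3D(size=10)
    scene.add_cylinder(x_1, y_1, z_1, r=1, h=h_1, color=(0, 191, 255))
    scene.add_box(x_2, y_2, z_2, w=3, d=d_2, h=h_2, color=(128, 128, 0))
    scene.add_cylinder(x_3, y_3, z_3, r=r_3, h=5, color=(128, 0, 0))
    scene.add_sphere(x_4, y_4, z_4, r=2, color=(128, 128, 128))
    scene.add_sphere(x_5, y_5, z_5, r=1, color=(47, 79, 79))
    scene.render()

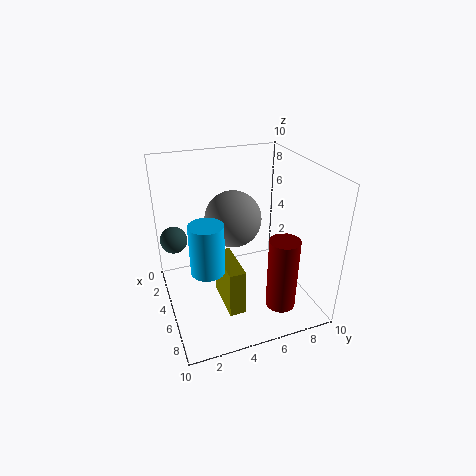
x_1 = 8
y_1 = 2
z_1 = 5
h_1 = 3
x_2 = 6
y_2 = 3
z_2 = 2
d_2 = 1
h_2 = 3
x_3 = 8
y_3 = 7
z_3 = 1
r_3 = 1
x_4 = 4
y_4 = 5
z_4 = 6
x_5 = 2
y_5 = 1
z_5 = 4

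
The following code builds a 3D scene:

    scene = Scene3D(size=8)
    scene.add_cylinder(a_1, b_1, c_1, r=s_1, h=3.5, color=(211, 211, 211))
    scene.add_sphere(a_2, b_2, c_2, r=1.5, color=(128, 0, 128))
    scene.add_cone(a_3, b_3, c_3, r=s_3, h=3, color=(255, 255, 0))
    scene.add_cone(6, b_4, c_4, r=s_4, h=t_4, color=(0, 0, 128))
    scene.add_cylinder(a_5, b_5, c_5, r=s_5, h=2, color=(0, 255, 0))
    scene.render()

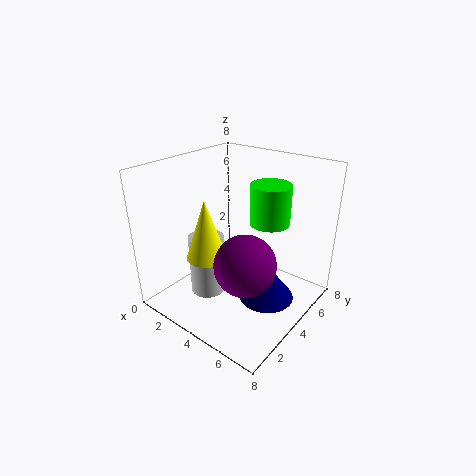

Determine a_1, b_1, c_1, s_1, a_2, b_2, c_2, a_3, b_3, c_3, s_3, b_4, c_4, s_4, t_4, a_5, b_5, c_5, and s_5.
a_1 = 2.5
b_1 = 3
c_1 = 0.5
s_1 = 1
a_2 = 6
b_2 = 2
c_2 = 4
a_3 = 4
b_3 = 1.5
c_3 = 4
s_3 = 1
b_4 = 4
c_4 = 1
s_4 = 1.5
t_4 = 2
a_5 = 6
b_5 = 4
c_5 = 5.5
s_5 = 1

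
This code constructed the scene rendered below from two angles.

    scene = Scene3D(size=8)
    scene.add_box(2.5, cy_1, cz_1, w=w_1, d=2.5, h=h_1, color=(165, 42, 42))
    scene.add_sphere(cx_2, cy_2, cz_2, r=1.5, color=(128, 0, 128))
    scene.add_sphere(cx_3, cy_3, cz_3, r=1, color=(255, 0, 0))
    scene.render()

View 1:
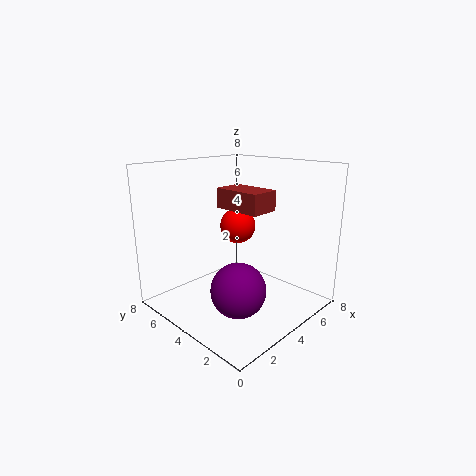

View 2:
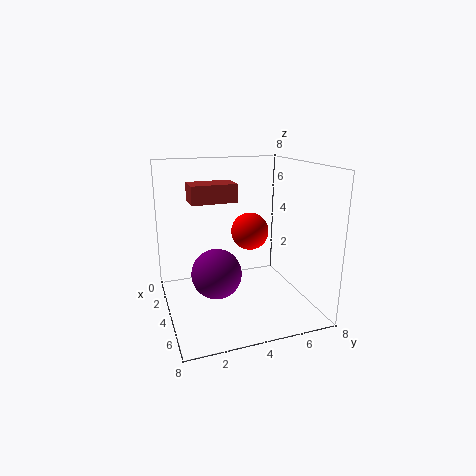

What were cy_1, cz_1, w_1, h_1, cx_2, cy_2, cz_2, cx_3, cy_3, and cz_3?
cy_1 = 1.5
cz_1 = 6
w_1 = 1.5
h_1 = 1
cx_2 = 3
cy_2 = 3
cz_2 = 1.5
cx_3 = 4.5
cy_3 = 4.5
cz_3 = 4.5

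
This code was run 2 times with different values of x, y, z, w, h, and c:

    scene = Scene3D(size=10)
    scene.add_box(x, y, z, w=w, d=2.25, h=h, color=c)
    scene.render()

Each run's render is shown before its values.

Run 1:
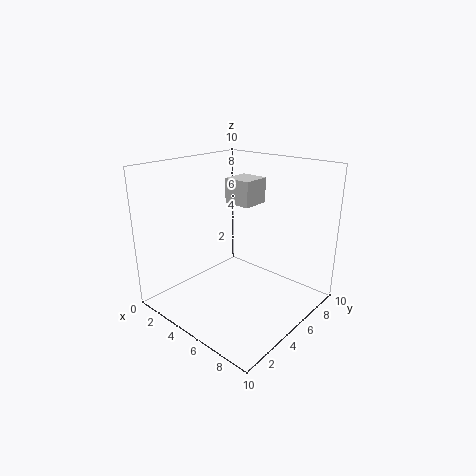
x = 1.5
y = 7.5
z = 6.25
w = 2.25
h = 2
c = 'lightgray'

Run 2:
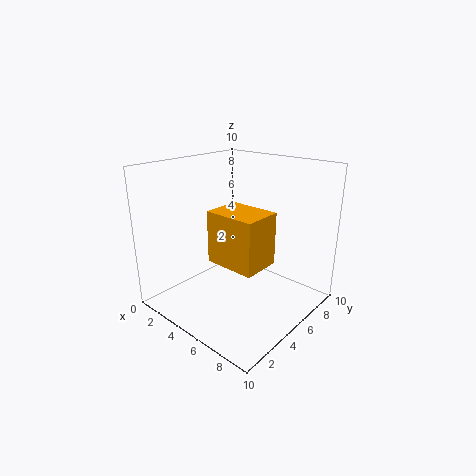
x = 6.25
y = 1
z = 5.25
w = 3
h = 3
c = 'orange'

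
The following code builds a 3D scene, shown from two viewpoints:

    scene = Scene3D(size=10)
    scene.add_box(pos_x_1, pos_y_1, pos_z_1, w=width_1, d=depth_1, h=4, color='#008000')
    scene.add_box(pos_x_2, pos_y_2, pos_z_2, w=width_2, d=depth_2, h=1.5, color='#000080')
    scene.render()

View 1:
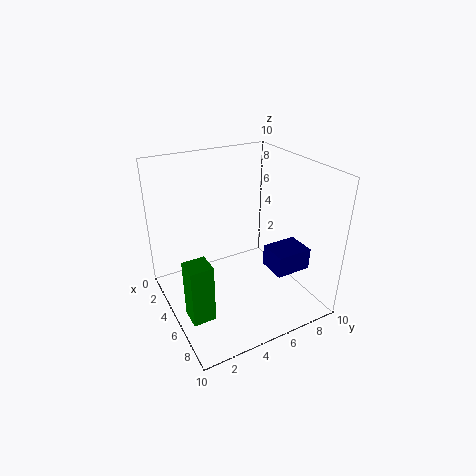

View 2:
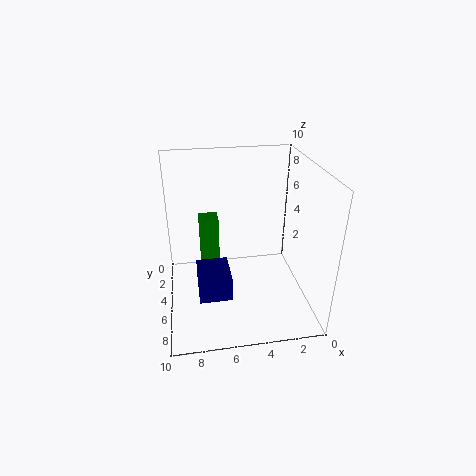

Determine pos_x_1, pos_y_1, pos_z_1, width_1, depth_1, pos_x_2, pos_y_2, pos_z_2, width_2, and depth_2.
pos_x_1 = 6; pos_y_1 = 0.5; pos_z_1 = 1; width_1 = 1.5; depth_1 = 1.5; pos_x_2 = 6; pos_y_2 = 6.5; pos_z_2 = 3; width_2 = 2; depth_2 = 2.5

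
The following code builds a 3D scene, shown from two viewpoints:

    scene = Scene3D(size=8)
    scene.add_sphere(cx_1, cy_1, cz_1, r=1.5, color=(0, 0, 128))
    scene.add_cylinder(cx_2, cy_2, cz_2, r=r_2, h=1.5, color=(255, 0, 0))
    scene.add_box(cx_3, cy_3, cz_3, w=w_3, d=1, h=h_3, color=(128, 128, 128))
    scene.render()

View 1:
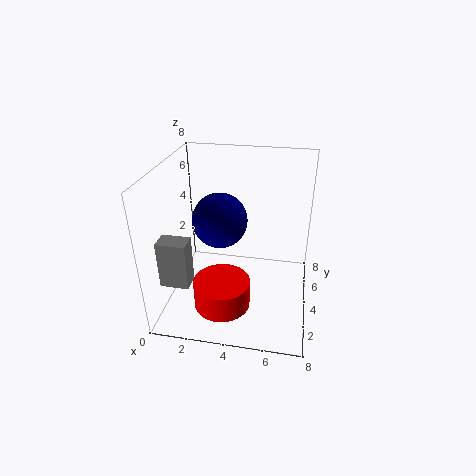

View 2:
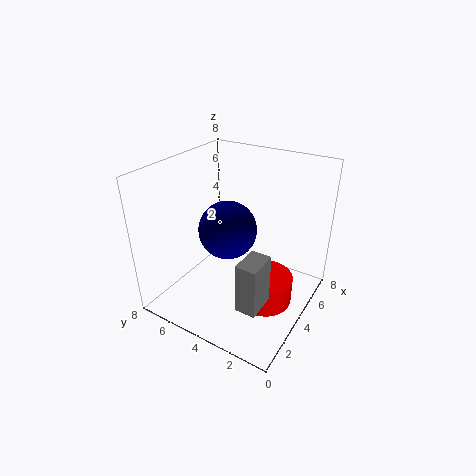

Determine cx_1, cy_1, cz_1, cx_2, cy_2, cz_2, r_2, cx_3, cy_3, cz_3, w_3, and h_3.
cx_1 = 3
cy_1 = 4
cz_1 = 5
cx_2 = 3.5
cy_2 = 2
cz_2 = 1
r_2 = 1.5
cx_3 = 0.5
cy_3 = 1
cz_3 = 2.5
w_3 = 1.5
h_3 = 2.5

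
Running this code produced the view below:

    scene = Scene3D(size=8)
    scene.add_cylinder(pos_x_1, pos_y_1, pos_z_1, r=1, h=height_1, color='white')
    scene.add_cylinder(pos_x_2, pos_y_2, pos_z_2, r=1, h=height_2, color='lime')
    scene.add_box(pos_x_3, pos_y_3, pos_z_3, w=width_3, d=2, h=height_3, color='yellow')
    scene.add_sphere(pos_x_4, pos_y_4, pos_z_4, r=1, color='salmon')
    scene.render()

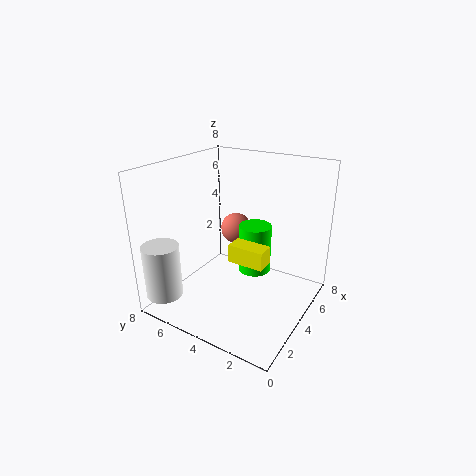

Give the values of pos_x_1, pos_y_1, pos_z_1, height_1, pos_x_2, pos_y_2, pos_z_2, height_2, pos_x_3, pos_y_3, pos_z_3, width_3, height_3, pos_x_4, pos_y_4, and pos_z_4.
pos_x_1 = 1, pos_y_1 = 7, pos_z_1 = 1, height_1 = 3, pos_x_2 = 6, pos_y_2 = 4, pos_z_2 = 1, height_2 = 3, pos_x_3 = 3, pos_y_3 = 2, pos_z_3 = 3, width_3 = 1, height_3 = 1, pos_x_4 = 7, pos_y_4 = 6, pos_z_4 = 3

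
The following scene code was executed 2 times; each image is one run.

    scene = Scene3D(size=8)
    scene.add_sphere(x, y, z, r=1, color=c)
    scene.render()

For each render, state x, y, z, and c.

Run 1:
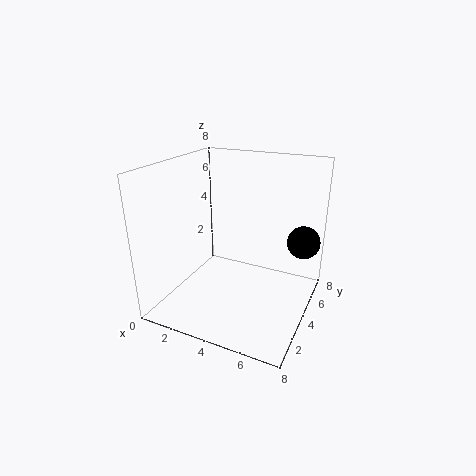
x = 7, y = 7, z = 3, c = 'black'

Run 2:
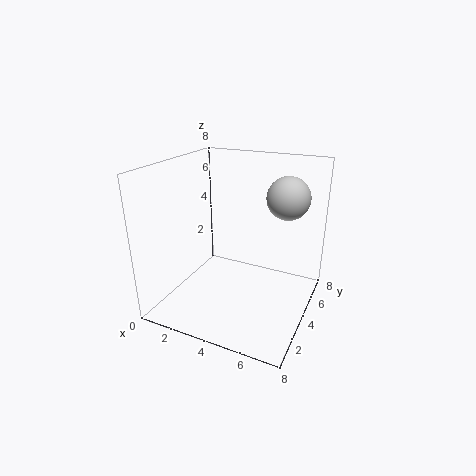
x = 7, y = 3, z = 7, c = 'lightgray'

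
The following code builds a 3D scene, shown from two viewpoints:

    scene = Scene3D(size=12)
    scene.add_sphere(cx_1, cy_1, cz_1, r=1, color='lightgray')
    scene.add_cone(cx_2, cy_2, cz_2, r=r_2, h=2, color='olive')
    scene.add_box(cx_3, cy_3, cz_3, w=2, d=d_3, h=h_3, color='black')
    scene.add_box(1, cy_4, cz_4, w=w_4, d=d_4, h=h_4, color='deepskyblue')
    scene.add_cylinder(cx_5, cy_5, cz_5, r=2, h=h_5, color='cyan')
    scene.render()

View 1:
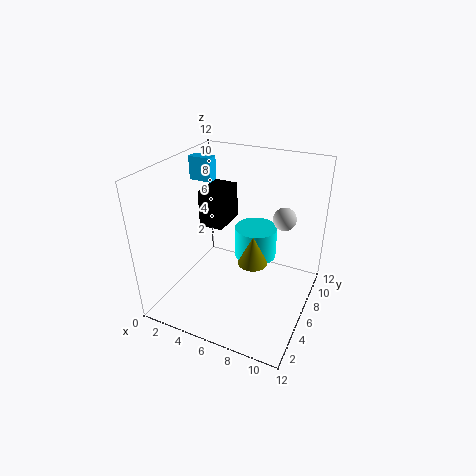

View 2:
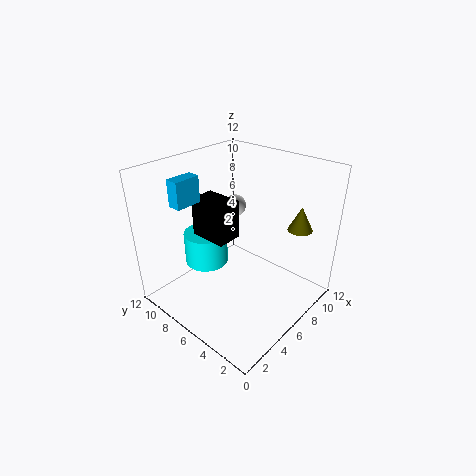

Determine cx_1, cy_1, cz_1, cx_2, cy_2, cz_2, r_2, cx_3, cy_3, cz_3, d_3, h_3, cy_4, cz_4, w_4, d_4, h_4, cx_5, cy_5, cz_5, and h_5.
cx_1 = 9
cy_1 = 9
cz_1 = 7
cx_2 = 9
cy_2 = 2
cz_2 = 7
r_2 = 1
cx_3 = 3
cy_3 = 5
cz_3 = 7
d_3 = 3
h_3 = 3
cy_4 = 7
cz_4 = 10
w_4 = 2
d_4 = 1
h_4 = 2
cx_5 = 6
cy_5 = 10
cz_5 = 2
h_5 = 3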